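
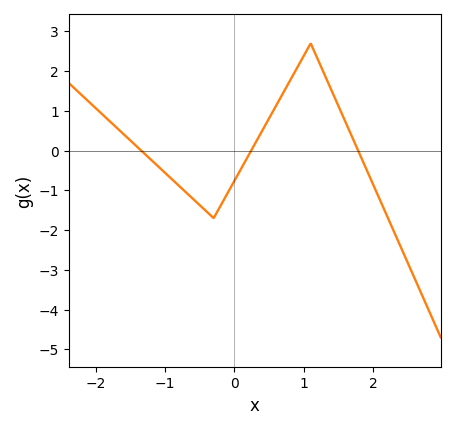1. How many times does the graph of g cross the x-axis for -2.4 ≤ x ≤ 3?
3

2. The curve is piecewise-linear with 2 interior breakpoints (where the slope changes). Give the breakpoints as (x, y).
(-0.3, -1.7); (1.1, 2.7)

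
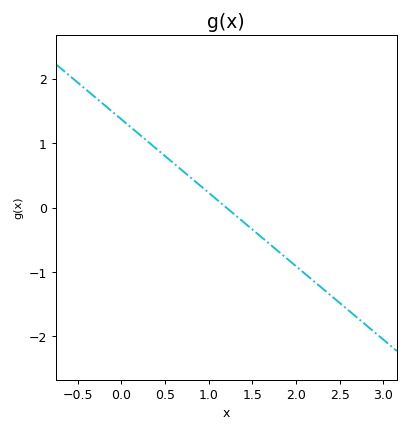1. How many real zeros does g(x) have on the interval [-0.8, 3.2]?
1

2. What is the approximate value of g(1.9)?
-0.798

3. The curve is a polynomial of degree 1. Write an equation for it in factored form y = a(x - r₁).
y = -1.14(x - 1.2)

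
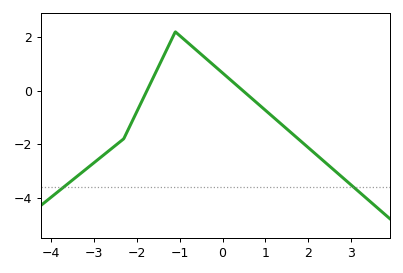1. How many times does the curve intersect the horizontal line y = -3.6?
2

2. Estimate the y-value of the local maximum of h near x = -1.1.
2.2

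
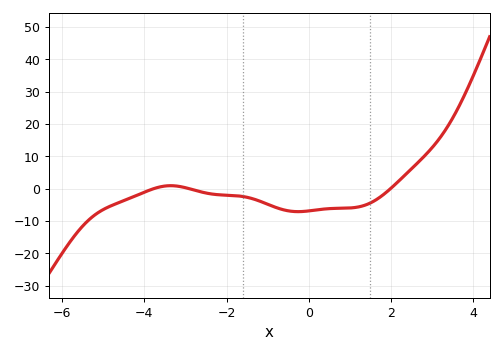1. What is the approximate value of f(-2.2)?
-1.89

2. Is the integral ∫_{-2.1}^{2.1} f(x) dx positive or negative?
negative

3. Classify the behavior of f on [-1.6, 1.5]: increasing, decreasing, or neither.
neither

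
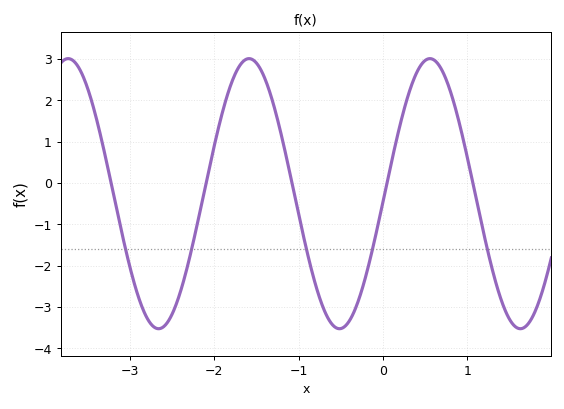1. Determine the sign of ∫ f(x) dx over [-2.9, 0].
negative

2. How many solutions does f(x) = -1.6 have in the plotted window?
5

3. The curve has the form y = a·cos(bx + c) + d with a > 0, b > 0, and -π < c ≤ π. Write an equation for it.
y = 3.27cos(2.93x - 1.63) - 0.26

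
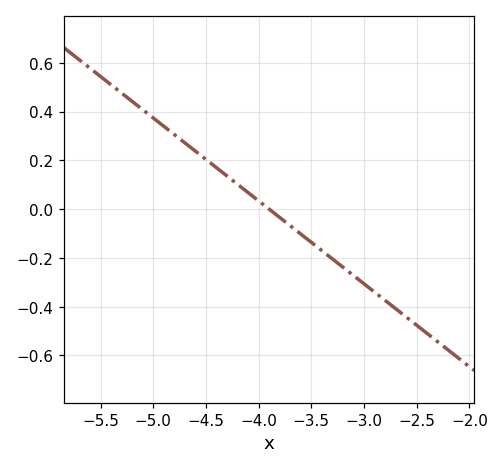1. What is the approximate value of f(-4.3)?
0.14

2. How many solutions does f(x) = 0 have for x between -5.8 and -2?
1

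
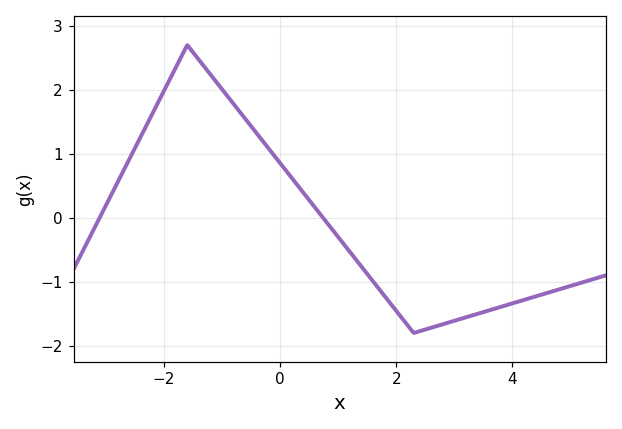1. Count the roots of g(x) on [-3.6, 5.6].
2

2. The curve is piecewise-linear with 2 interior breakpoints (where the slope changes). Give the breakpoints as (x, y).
(-1.6, 2.7); (2.3, -1.8)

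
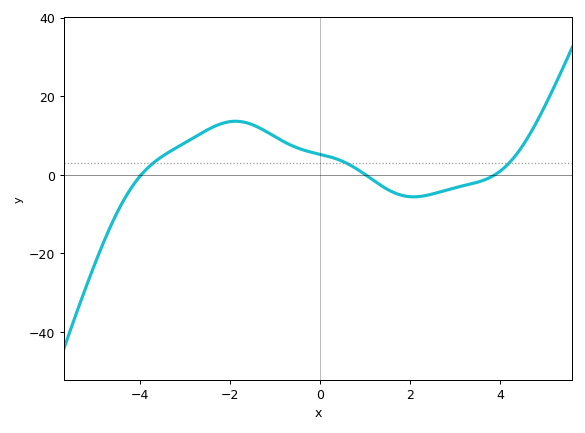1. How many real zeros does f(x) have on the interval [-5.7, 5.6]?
3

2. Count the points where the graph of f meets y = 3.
3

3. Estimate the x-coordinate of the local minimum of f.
2.08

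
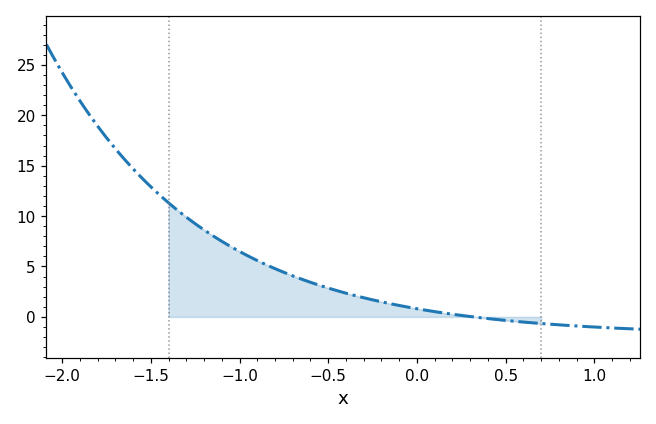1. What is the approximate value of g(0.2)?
0.266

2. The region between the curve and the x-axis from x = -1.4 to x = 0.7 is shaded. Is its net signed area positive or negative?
positive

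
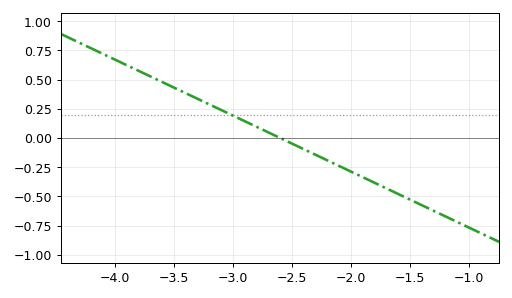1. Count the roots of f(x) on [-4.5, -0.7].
1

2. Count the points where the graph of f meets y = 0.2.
1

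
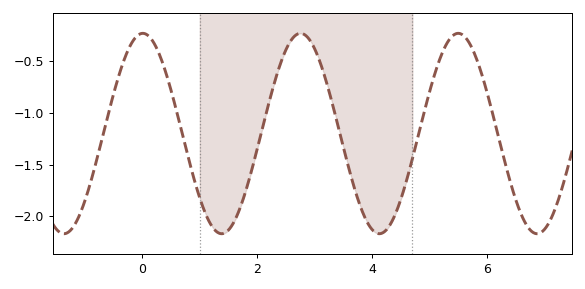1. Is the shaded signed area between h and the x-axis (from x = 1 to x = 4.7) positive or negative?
negative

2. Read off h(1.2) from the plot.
-2.1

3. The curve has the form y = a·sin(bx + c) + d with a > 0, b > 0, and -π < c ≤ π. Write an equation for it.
y = 0.97sin(2.3x + 1.5) - 1.2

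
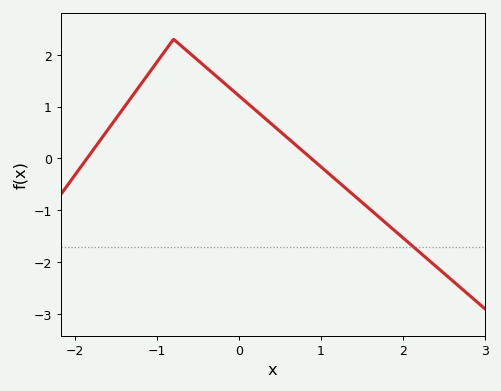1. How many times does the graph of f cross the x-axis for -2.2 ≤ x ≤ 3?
2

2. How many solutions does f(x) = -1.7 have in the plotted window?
1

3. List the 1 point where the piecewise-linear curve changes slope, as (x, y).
(-0.8, 2.3)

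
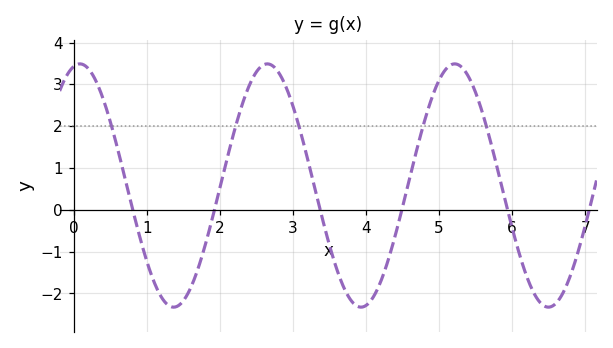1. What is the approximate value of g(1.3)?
-2.3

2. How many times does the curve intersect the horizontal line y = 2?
5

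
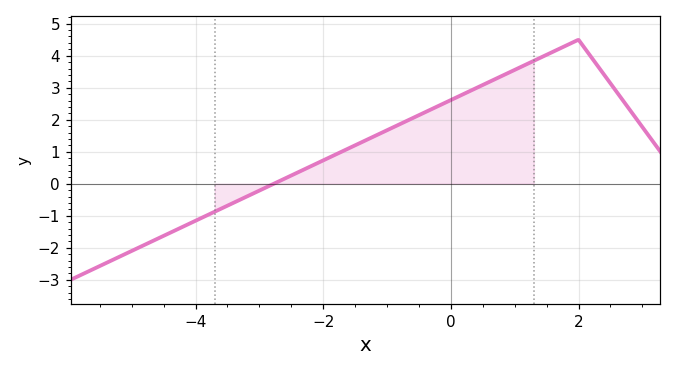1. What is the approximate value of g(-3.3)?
-0.497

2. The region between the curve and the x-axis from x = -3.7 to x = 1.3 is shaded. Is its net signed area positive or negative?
positive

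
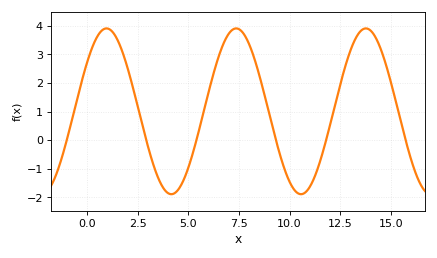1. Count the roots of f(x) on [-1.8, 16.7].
6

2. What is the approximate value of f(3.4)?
-1.13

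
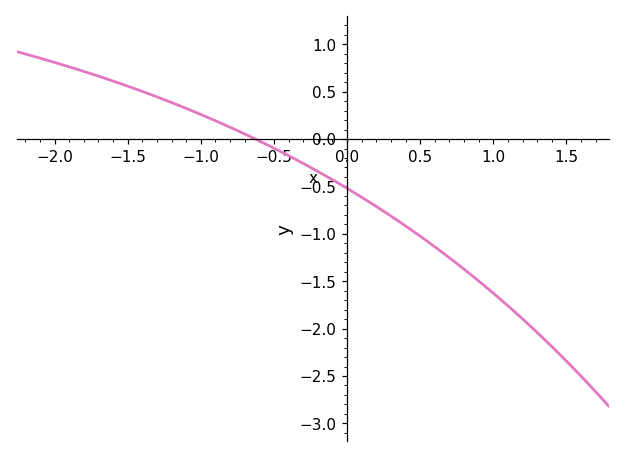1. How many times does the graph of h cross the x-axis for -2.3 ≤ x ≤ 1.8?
1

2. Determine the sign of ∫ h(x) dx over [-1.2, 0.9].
negative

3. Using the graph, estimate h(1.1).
-1.76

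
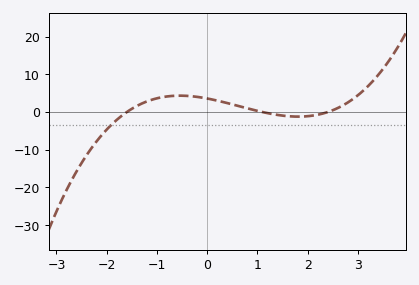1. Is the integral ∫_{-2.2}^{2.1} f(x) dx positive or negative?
positive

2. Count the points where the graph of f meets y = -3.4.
1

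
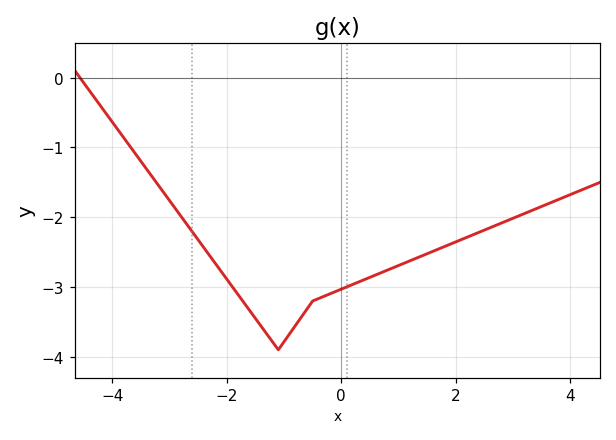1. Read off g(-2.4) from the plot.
-2.4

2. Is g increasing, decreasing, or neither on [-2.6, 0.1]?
neither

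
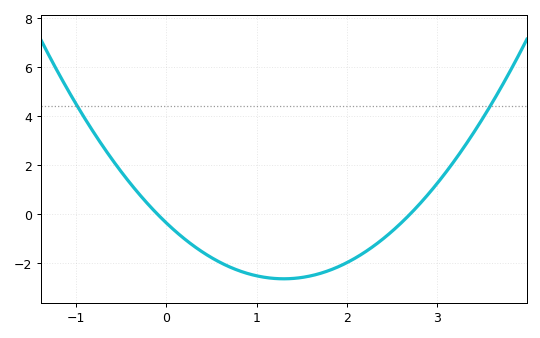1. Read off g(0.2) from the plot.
-1.01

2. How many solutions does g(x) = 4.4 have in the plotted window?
2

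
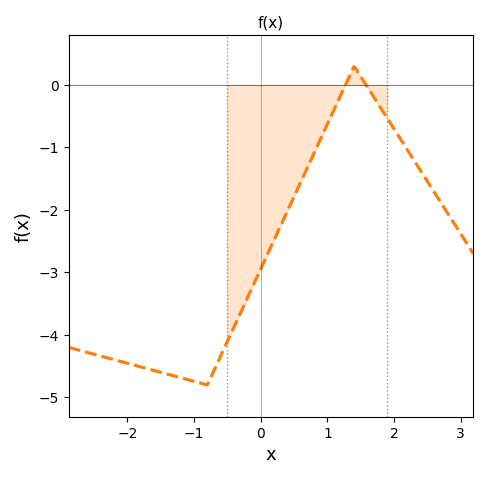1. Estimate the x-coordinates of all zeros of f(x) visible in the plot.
1.27, 1.58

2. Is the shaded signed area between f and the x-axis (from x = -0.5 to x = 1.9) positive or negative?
negative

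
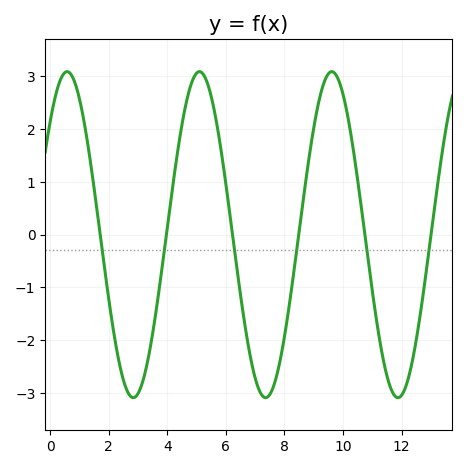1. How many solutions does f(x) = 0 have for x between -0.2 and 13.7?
6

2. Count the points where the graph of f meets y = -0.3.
6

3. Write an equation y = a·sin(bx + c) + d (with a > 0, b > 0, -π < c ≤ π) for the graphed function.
y = 3.09sin(1.4x + 0.77) + 0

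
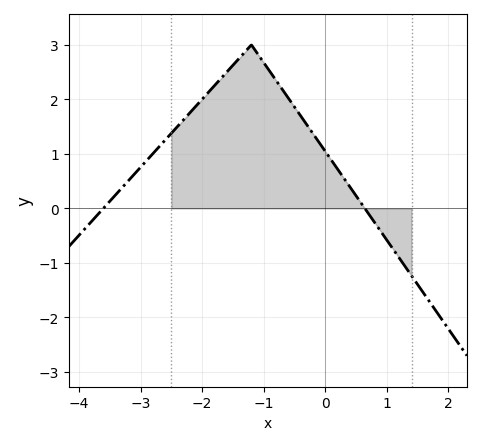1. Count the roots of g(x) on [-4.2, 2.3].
2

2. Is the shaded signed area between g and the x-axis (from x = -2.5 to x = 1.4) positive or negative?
positive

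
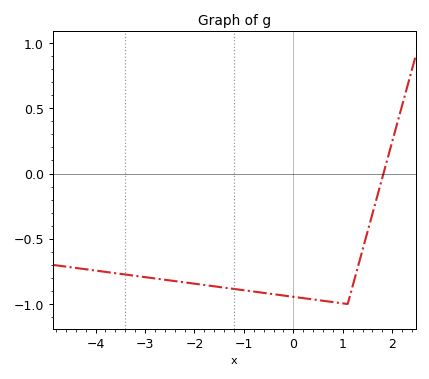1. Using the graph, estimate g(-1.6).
-0.864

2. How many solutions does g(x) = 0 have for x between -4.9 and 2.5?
1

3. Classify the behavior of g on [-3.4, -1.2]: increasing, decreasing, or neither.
decreasing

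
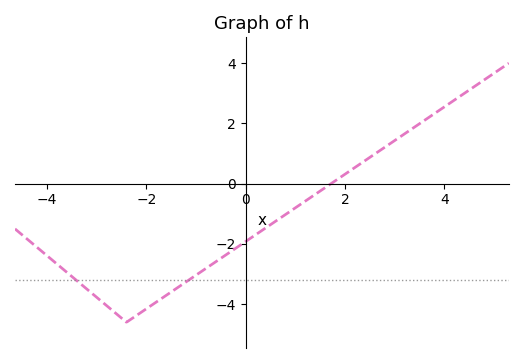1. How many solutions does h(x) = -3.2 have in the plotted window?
2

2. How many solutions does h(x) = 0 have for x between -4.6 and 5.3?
1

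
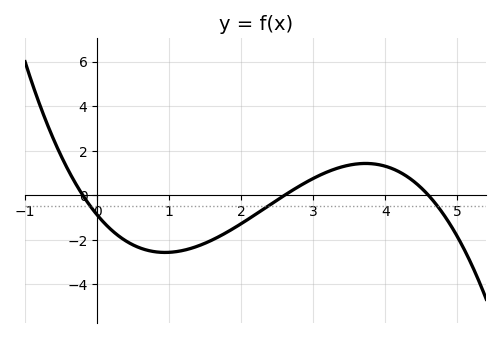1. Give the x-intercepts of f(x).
-0.2, 2.6, 4.6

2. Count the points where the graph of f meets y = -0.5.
3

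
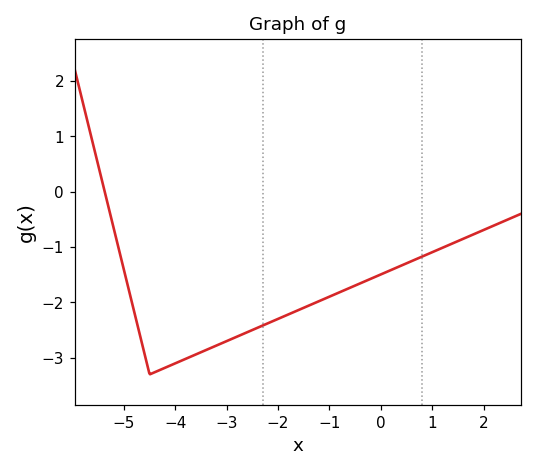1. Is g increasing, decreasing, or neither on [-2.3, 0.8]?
increasing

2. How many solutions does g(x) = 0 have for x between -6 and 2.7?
1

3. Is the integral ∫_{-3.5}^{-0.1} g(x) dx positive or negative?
negative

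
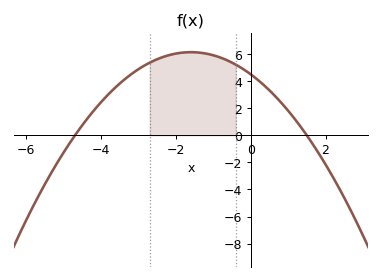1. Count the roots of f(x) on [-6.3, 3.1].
2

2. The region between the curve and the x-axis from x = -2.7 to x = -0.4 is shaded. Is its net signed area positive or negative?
positive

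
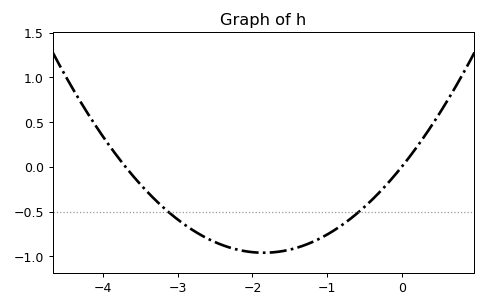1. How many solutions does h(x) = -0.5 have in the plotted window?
2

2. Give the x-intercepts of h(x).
-3.7, 0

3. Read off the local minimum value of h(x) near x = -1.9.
-0.95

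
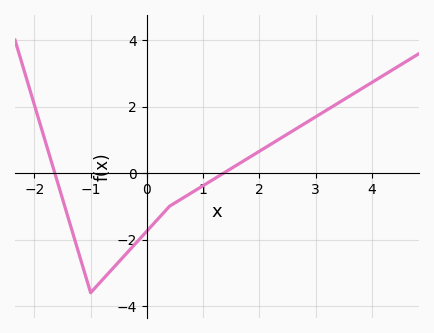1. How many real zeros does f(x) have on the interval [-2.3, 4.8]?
2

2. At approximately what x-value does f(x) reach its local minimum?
-1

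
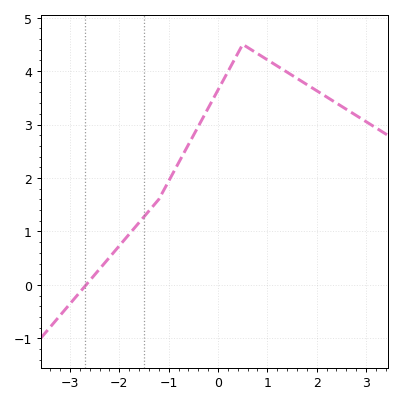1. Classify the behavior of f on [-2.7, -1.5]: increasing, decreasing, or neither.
increasing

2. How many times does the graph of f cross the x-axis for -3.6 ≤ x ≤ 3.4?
1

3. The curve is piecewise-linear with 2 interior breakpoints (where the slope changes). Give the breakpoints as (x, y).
(-1.2, 1.6); (0.5, 4.5)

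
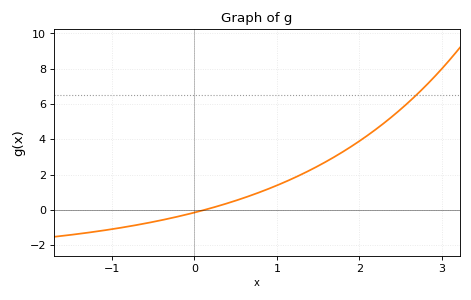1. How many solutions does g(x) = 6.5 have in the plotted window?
1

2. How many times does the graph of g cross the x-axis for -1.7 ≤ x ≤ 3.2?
1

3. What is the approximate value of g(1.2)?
1.8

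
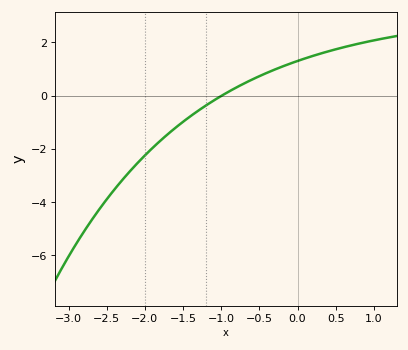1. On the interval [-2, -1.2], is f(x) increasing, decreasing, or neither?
increasing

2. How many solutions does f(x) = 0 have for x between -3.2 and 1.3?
1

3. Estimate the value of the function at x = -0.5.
0.73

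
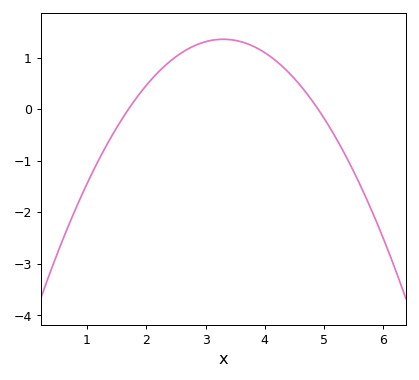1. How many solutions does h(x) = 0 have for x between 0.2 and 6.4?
2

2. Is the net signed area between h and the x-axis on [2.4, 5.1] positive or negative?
positive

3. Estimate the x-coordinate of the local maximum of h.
3.3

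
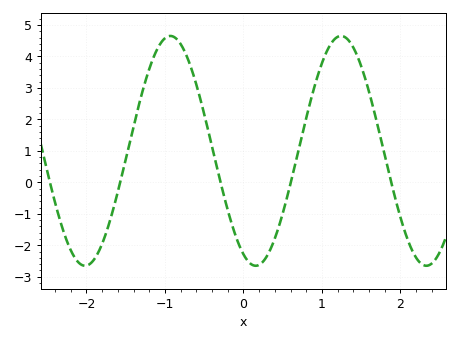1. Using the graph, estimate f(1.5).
3.69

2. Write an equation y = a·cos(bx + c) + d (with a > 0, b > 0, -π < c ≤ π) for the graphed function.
y = 3.65cos(2.89x + 2.69) + 1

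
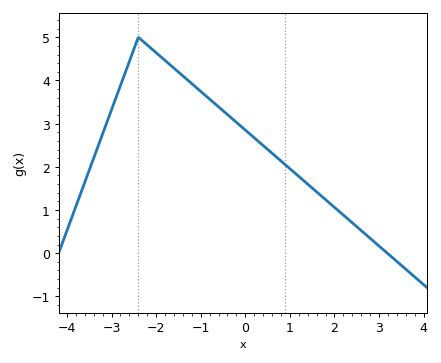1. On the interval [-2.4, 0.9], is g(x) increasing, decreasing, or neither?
decreasing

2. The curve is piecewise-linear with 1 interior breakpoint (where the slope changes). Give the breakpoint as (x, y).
(-2.4, 5)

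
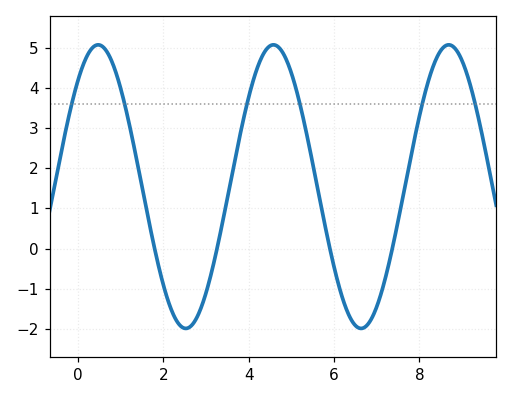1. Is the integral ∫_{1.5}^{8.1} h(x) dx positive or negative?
positive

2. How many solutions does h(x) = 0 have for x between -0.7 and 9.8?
4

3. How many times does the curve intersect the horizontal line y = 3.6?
6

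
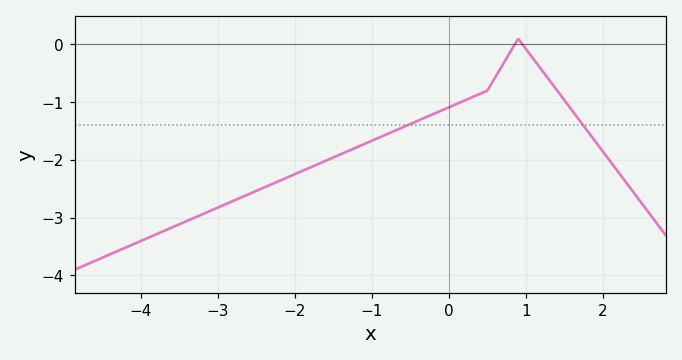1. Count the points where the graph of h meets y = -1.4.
2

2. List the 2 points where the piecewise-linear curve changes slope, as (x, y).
(0.5, -0.8); (0.9, 0.1)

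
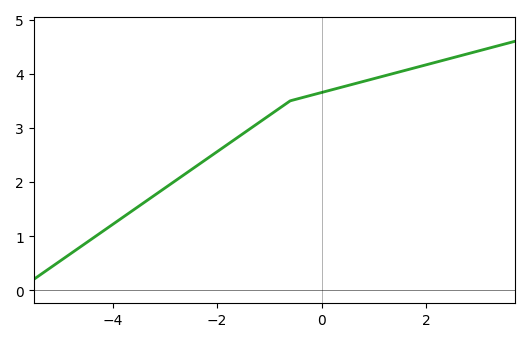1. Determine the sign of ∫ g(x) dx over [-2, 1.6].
positive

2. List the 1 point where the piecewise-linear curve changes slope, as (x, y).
(-0.6, 3.5)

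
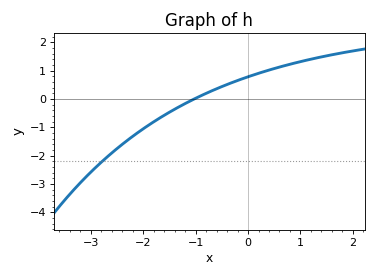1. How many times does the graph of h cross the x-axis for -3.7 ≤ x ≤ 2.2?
1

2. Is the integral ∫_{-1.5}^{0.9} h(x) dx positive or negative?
positive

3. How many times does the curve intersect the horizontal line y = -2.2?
1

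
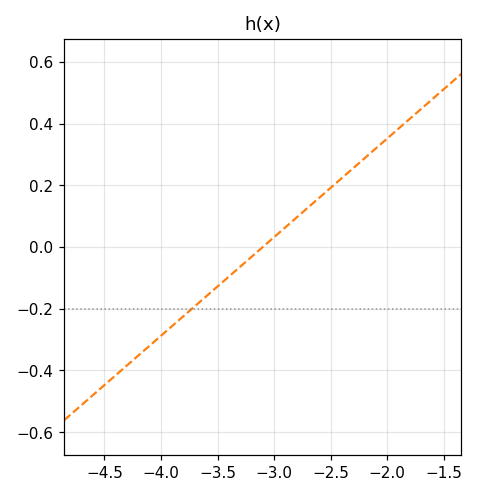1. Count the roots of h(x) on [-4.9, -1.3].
1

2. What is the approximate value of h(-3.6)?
-0.16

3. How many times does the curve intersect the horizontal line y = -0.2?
1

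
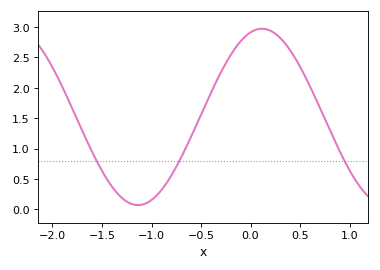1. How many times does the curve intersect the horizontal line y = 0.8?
3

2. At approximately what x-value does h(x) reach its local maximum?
0.1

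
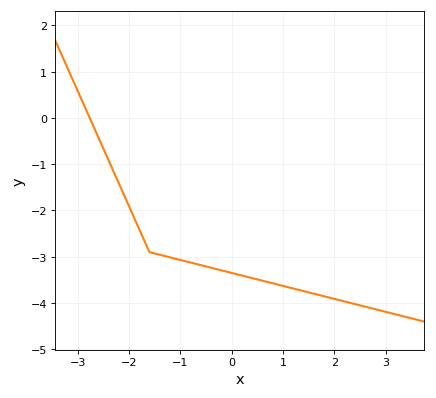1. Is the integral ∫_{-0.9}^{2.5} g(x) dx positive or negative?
negative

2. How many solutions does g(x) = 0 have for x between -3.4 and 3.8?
1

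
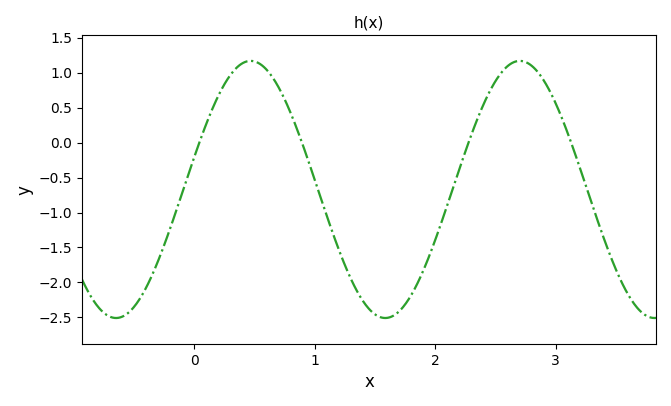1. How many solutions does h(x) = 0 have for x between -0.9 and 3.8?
4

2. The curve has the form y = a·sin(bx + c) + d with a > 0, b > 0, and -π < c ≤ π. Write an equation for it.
y = 1.84sin(2.8x + 0.26) - 0.67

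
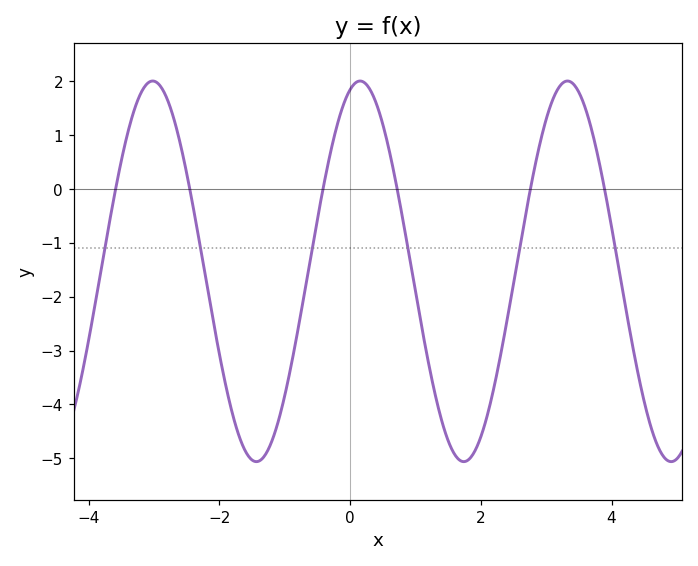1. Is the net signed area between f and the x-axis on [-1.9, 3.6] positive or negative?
negative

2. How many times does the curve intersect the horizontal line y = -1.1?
6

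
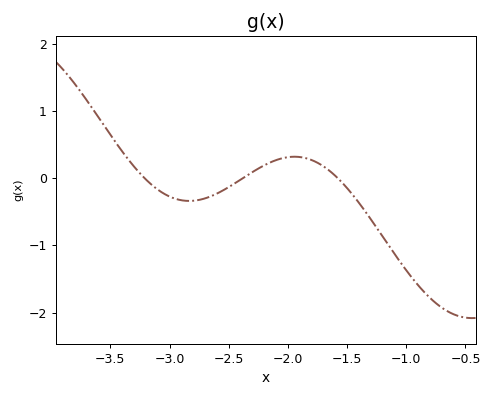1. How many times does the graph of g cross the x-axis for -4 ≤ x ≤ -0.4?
3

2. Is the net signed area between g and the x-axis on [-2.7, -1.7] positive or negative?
positive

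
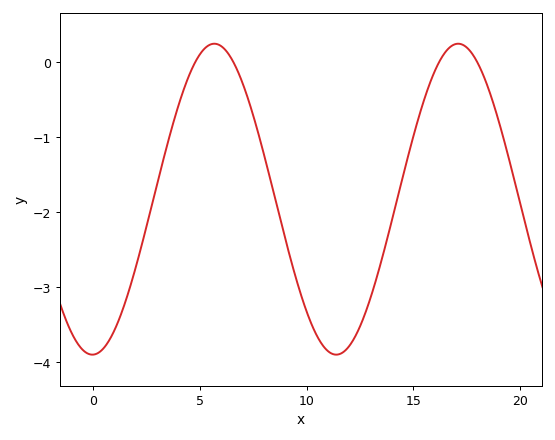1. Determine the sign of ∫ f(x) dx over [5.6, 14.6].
negative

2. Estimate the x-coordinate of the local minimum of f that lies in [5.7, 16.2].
11.5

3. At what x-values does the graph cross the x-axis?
5, 6.5, 16, 18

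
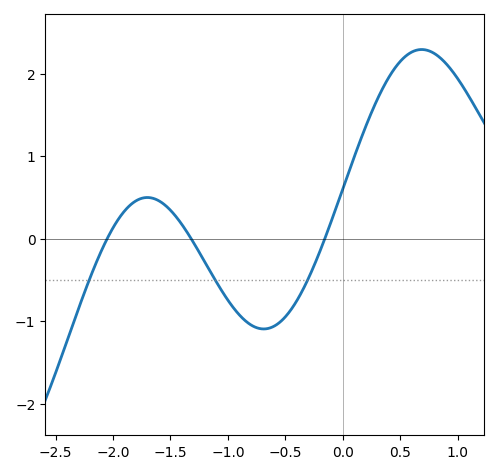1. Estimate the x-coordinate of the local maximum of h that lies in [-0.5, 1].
0.688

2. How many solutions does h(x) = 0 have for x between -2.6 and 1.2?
3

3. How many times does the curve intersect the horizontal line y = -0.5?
3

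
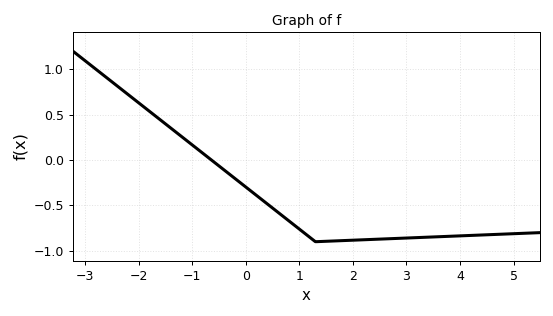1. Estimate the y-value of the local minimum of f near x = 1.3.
-0.9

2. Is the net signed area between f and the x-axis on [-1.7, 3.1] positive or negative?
negative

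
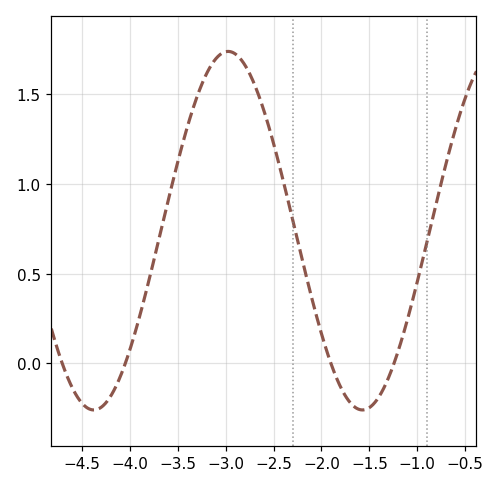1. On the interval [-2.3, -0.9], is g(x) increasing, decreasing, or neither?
neither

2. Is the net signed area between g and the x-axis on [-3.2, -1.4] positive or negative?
positive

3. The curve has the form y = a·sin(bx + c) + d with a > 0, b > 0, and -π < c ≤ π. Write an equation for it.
y = 1sin(2.24x + 1.95) + 0.74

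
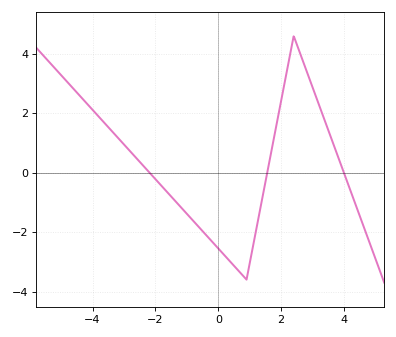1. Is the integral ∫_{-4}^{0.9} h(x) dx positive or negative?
negative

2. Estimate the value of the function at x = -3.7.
1.8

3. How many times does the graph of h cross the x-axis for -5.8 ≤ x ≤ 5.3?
3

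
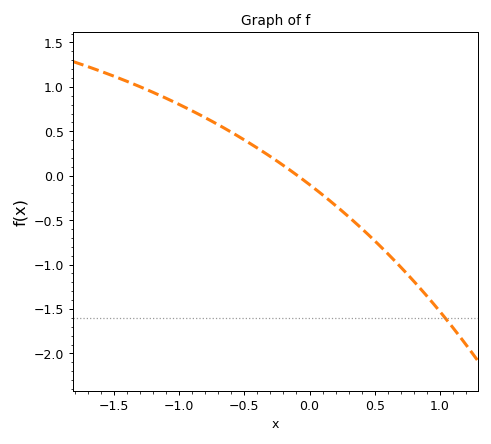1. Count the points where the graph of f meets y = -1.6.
1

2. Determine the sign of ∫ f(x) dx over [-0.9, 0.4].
positive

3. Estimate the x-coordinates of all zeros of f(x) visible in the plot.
-0.091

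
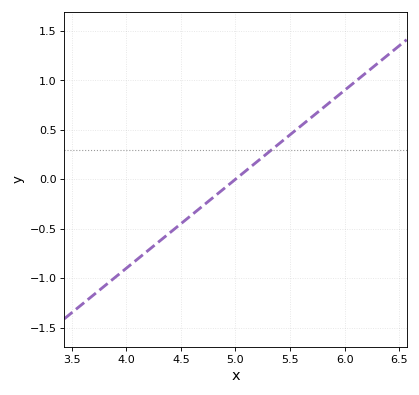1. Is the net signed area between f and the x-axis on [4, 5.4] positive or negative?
negative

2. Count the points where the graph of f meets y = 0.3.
1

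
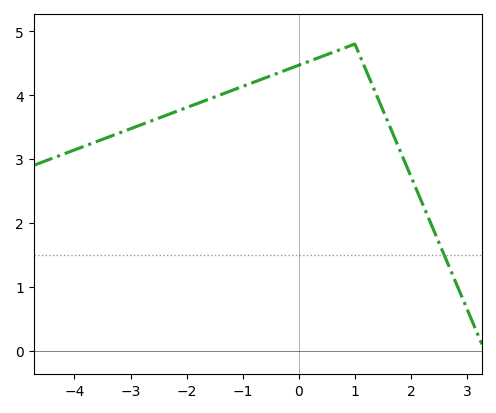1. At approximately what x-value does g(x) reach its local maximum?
0.999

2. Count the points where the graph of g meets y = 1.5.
1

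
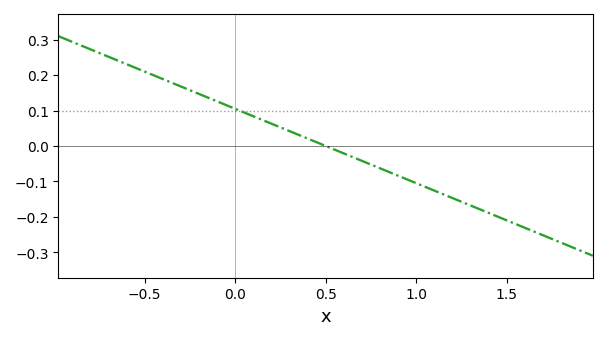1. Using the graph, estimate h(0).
0.1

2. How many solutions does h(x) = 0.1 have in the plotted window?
1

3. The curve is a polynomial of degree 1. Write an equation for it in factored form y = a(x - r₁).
y = -0.21(x - 0.5)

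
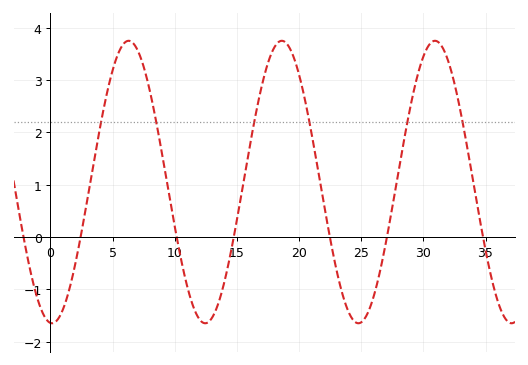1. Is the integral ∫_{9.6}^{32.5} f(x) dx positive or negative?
positive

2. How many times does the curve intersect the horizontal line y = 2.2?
6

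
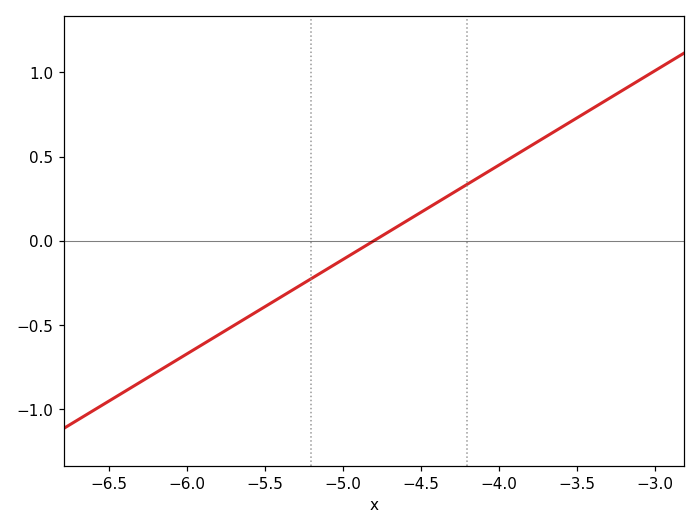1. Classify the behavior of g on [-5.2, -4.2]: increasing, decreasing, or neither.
increasing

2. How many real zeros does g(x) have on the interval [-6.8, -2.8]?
1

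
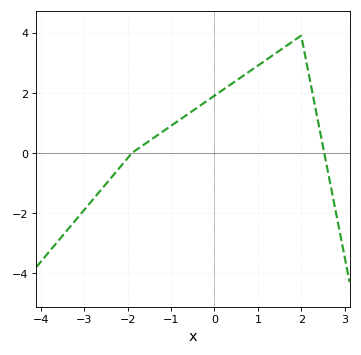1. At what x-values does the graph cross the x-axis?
-1.9, 2.53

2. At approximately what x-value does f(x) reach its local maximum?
2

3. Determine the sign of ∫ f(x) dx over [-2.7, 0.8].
positive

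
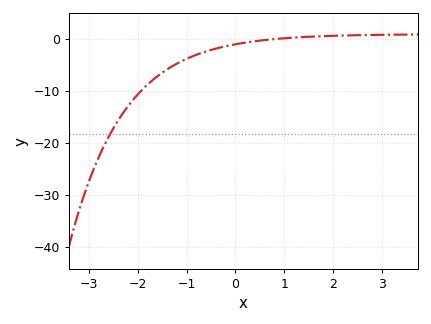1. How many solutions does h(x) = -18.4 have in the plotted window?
1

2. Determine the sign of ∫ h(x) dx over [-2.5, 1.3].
negative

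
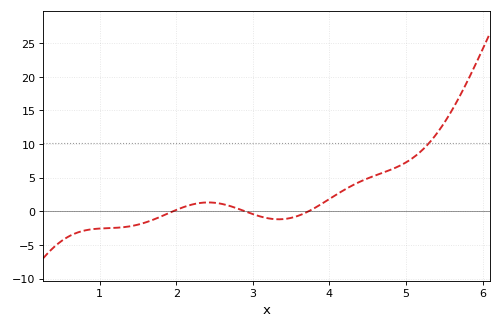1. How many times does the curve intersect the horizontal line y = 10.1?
1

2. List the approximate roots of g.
1.96, 2.9, 3.73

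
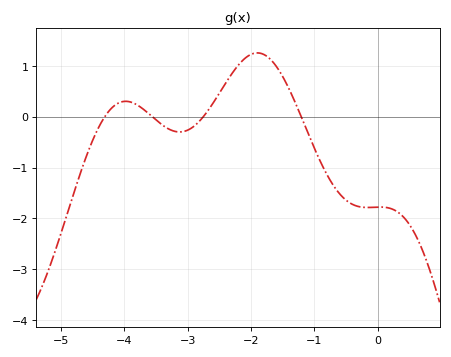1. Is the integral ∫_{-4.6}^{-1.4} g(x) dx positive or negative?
positive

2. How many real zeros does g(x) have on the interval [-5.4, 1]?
4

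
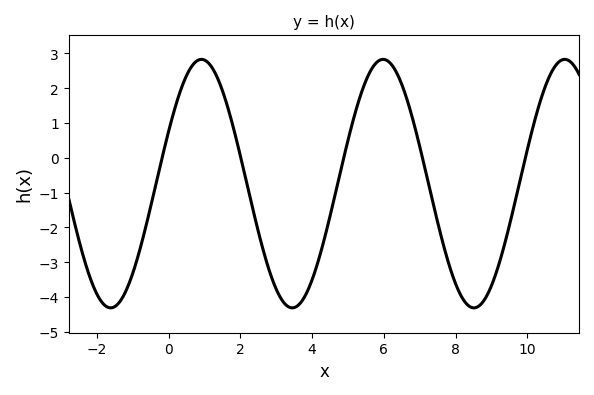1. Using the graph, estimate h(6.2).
2.7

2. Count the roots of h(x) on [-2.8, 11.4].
5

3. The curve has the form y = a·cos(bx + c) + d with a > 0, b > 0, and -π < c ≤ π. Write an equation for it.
y = 3.57cos(1.24x - 1.13) - 0.74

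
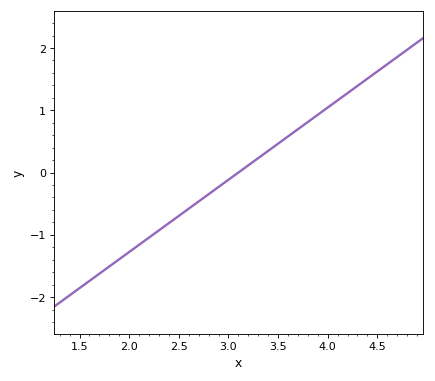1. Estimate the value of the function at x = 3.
-0.1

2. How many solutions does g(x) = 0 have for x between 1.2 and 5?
1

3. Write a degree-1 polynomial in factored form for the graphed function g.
y = 1.16(x - 3.1)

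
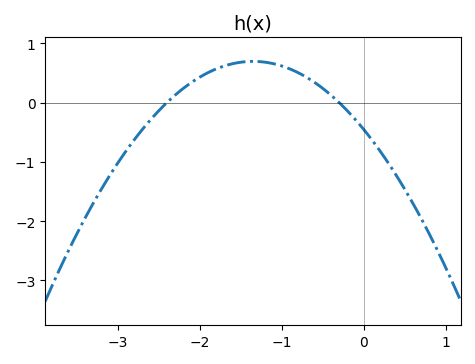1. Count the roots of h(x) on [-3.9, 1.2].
2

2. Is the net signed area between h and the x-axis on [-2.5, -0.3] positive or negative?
positive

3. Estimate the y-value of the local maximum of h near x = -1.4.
0.7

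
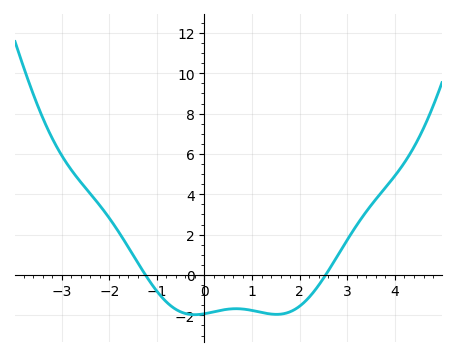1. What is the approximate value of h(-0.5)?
-1.8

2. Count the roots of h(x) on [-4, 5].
2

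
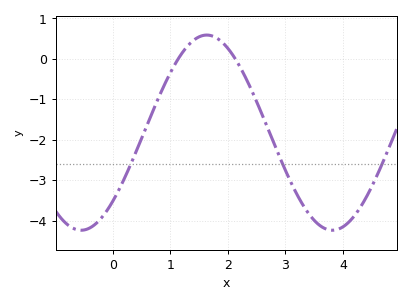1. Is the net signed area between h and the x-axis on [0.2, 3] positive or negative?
negative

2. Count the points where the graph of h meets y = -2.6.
3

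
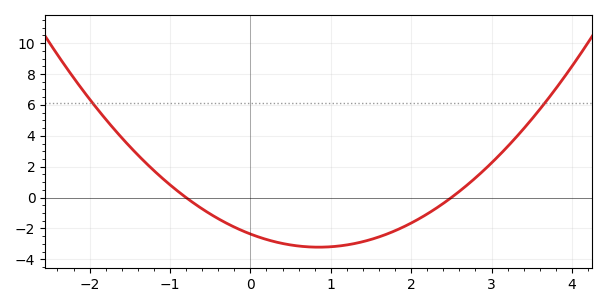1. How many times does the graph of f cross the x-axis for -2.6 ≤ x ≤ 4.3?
2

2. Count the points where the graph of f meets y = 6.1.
2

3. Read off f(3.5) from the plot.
5.07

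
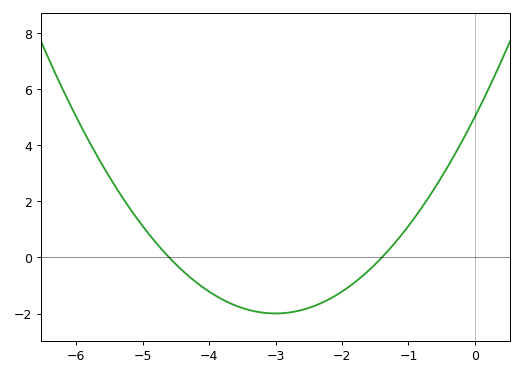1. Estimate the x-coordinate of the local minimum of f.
-3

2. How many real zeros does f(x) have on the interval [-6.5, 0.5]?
2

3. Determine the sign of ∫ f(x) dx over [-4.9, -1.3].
negative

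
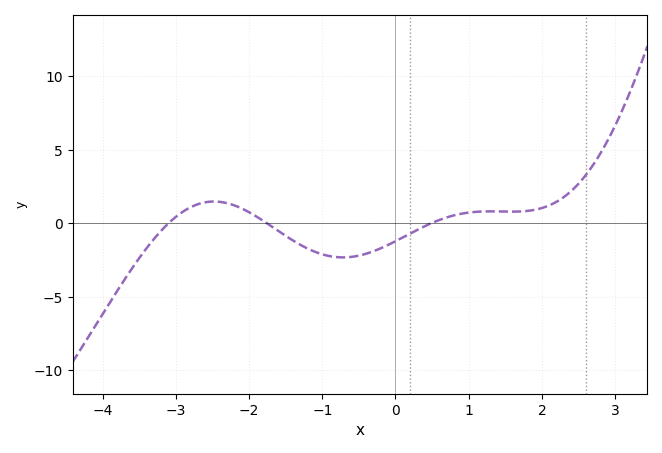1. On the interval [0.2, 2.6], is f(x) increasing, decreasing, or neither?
neither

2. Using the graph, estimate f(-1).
-2.11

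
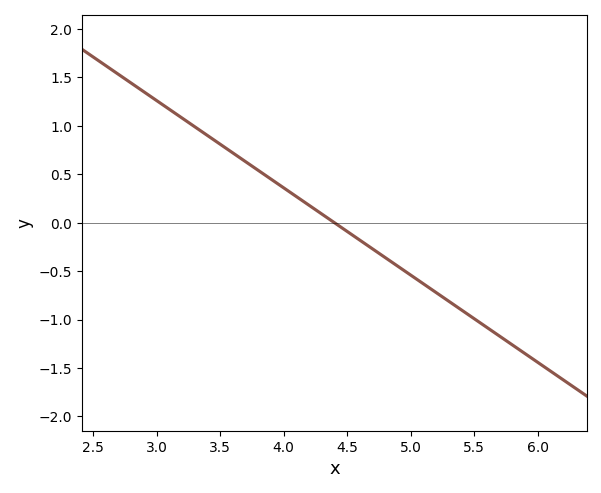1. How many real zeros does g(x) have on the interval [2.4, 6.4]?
1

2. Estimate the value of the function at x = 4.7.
-0.25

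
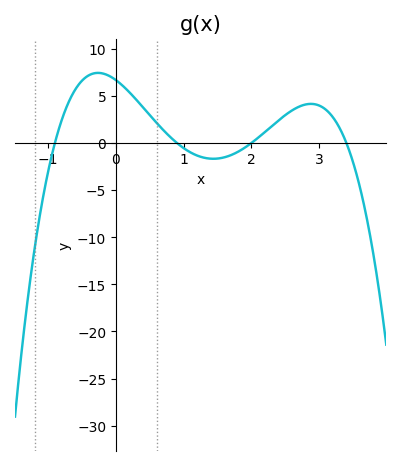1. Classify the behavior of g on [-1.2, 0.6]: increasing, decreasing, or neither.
neither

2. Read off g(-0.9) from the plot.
0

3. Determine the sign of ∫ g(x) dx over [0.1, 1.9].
positive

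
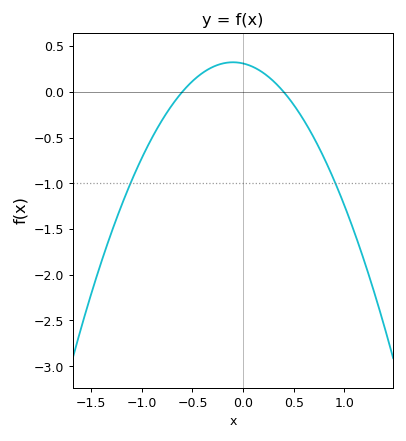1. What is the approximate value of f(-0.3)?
0.271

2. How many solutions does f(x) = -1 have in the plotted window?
2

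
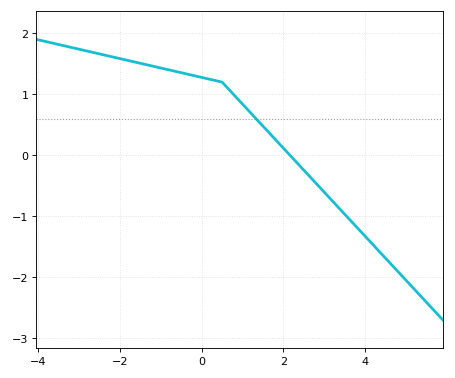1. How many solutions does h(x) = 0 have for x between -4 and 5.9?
1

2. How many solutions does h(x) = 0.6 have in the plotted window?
1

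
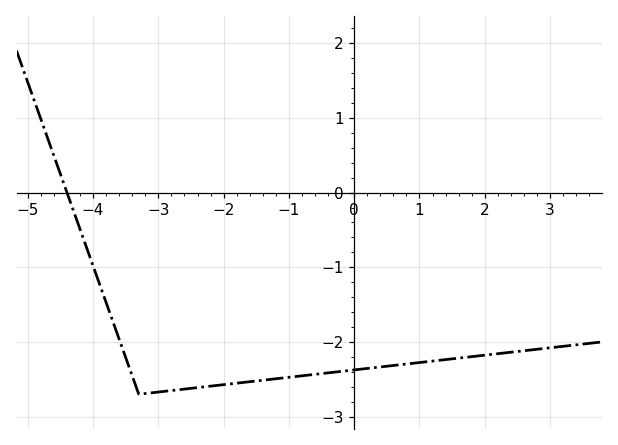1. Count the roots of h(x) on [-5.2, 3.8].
1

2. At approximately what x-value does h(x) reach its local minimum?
-3.3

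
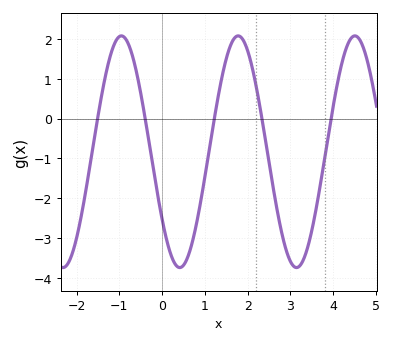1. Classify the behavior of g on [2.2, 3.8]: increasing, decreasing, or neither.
neither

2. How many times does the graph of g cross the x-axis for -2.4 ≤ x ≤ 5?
5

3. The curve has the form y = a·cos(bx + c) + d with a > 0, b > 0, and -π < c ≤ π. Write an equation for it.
y = 2.91cos(2.3x + 2.2) - 0.83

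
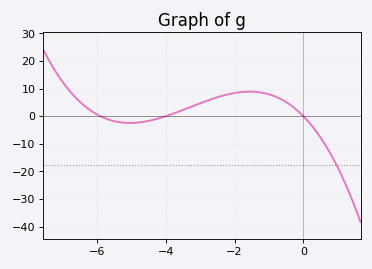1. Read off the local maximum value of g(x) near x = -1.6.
8.92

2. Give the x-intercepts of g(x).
-5.9, -4, 0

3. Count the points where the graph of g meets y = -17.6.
1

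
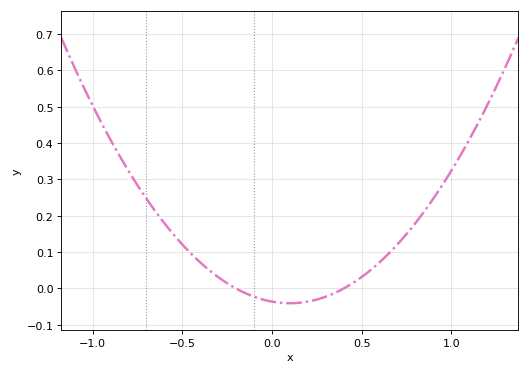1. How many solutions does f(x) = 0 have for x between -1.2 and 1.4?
2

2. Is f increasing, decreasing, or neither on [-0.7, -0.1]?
decreasing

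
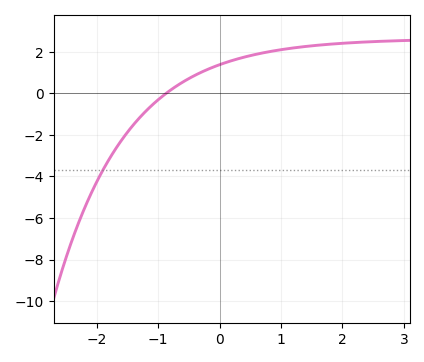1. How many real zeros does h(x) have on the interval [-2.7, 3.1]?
1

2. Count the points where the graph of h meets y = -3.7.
1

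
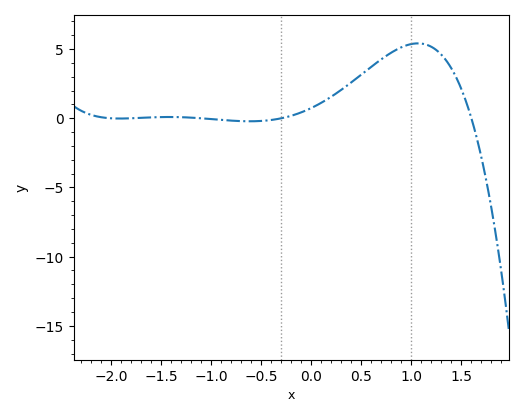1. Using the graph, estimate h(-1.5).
0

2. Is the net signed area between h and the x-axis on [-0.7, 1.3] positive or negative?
positive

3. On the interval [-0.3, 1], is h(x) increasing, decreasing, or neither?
increasing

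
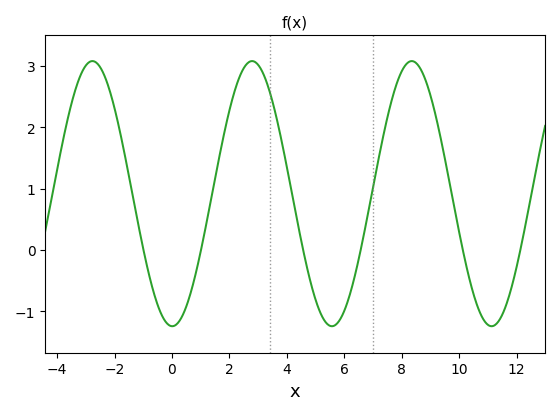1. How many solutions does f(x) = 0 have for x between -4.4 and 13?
6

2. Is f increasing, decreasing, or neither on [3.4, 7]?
neither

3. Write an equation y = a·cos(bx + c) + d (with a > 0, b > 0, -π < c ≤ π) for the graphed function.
y = 2.16cos(1.1x + 3.1) + 0.92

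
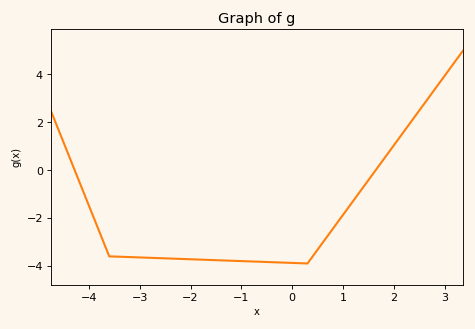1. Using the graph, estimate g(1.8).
0.4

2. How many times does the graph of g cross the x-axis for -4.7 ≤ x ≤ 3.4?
2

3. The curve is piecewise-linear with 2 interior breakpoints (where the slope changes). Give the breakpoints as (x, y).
(-3.6, -3.6); (0.3, -3.9)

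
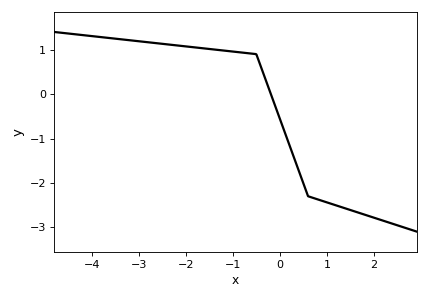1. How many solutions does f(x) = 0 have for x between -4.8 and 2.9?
1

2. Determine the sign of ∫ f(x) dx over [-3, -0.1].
positive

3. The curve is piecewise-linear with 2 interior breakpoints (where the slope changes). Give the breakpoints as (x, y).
(-0.5, 0.9); (0.6, -2.3)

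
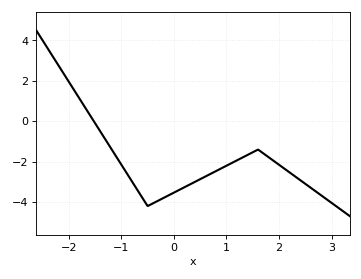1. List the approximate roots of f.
-1.5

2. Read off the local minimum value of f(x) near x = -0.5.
-4.2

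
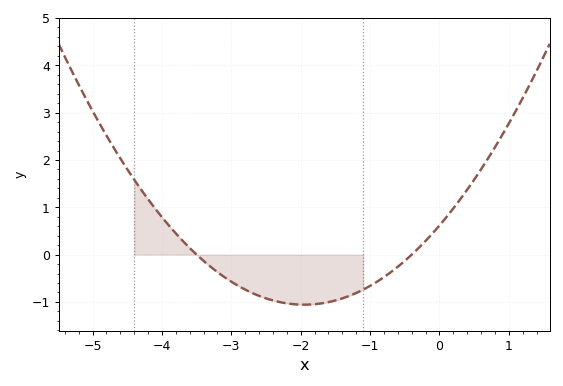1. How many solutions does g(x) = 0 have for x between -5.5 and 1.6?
2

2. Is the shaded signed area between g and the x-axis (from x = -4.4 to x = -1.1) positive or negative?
negative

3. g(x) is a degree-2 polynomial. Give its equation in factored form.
y = 0.44(x + 3.5)(x + 0.4)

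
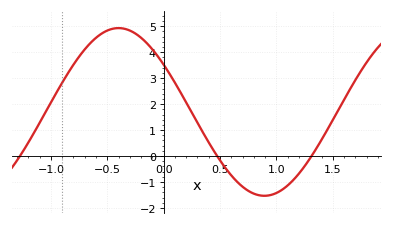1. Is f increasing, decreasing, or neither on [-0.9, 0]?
neither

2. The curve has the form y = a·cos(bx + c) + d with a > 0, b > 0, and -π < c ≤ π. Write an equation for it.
y = 3.23cos(2.4x + 0.97) + 1.7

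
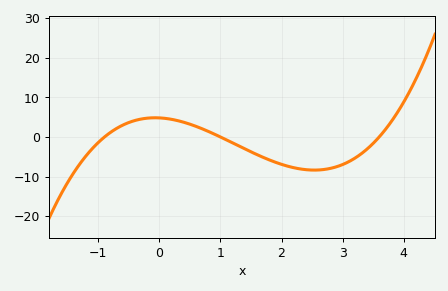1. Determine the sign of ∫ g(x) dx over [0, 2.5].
negative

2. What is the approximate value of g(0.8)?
1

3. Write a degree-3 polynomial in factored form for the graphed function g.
y = 1.49(x + 0.9)(x - 1)(x - 3.6)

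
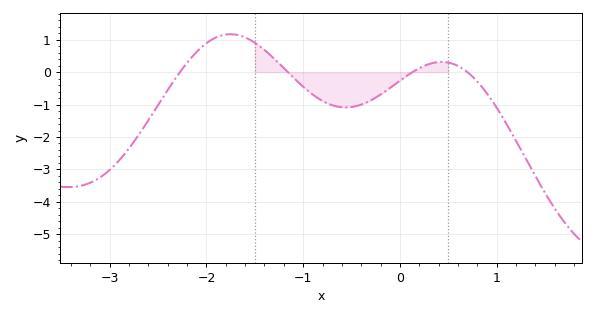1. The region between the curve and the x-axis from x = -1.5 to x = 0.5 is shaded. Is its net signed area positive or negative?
negative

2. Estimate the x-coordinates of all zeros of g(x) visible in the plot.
-2.28, -1.16, 0.127, 0.699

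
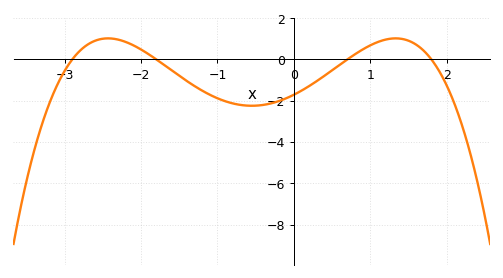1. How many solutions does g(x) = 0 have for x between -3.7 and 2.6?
4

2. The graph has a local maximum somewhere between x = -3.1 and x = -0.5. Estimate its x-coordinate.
-2.4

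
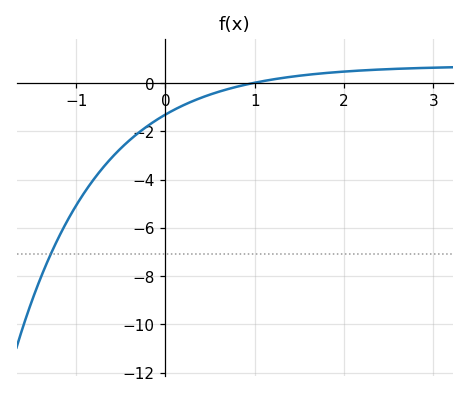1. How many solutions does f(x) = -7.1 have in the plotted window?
1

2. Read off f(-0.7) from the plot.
-3.5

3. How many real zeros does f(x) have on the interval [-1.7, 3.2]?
1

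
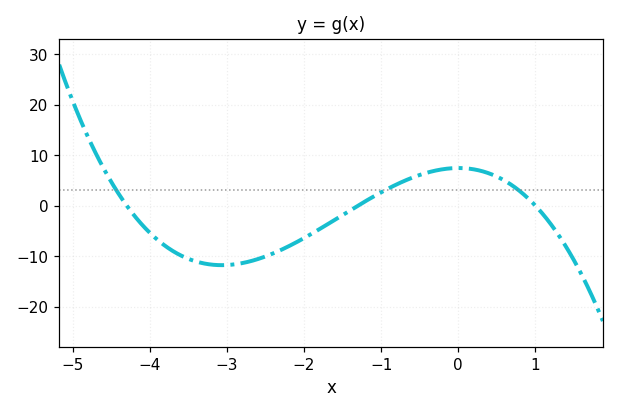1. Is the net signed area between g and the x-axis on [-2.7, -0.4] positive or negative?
negative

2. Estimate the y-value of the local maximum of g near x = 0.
7.43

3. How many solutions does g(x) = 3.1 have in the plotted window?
3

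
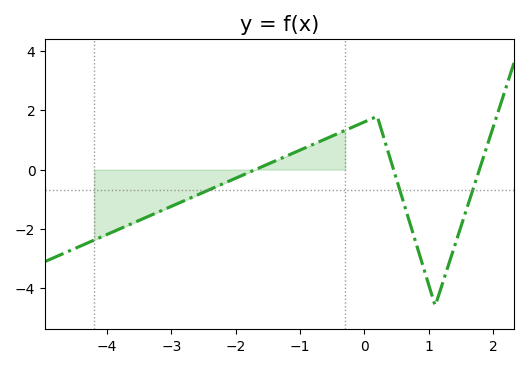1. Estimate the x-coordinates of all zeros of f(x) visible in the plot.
-1.7, 0.453, 1.79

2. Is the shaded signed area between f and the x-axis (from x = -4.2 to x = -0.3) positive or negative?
negative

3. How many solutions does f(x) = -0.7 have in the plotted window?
3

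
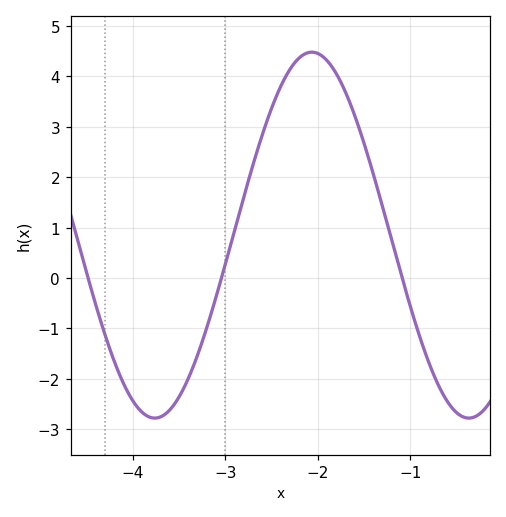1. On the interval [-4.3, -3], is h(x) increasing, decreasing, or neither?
neither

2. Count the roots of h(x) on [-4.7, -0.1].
3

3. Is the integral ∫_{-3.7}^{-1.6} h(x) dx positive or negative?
positive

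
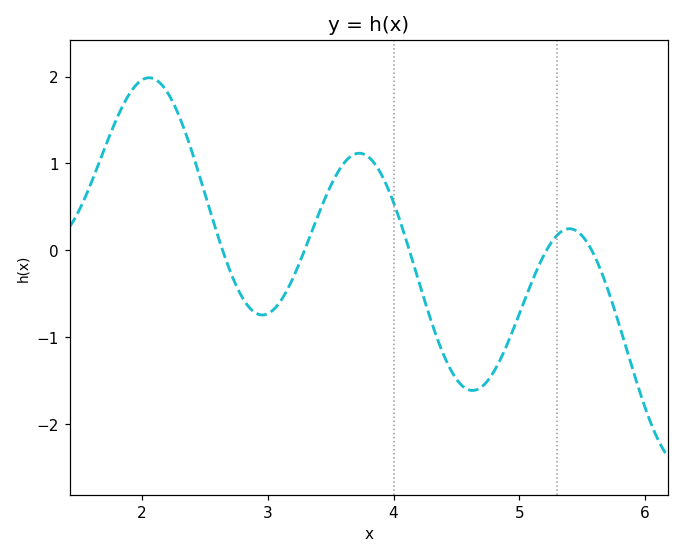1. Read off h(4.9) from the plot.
-1.1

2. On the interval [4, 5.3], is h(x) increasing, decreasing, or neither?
neither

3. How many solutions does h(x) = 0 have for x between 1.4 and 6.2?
5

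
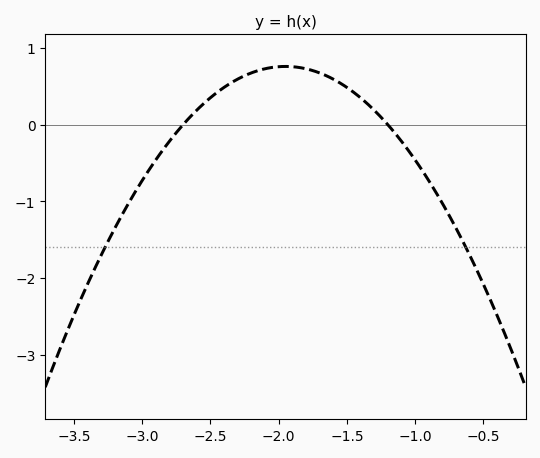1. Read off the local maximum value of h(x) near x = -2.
0.8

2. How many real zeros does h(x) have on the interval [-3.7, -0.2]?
2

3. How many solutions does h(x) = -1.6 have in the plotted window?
2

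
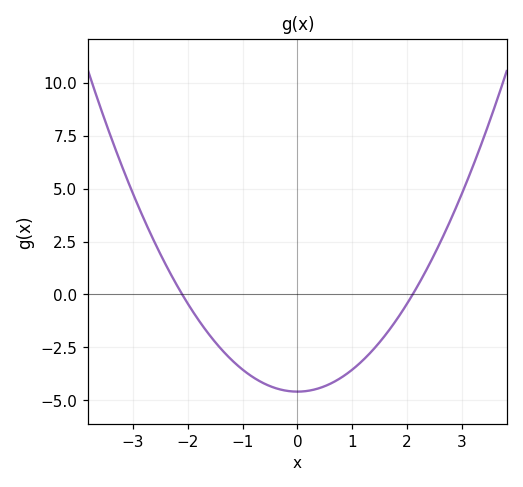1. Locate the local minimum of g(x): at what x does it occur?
0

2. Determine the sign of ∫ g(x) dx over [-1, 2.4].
negative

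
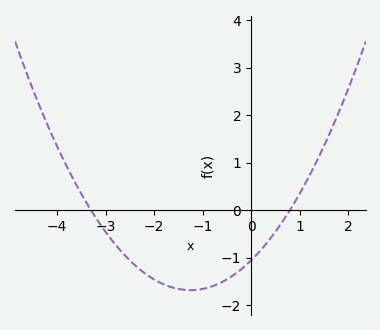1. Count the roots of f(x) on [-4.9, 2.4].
2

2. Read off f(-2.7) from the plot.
-0.84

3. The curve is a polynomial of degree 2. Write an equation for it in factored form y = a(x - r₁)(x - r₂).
y = 0.4(x + 3.3)(x - 0.8)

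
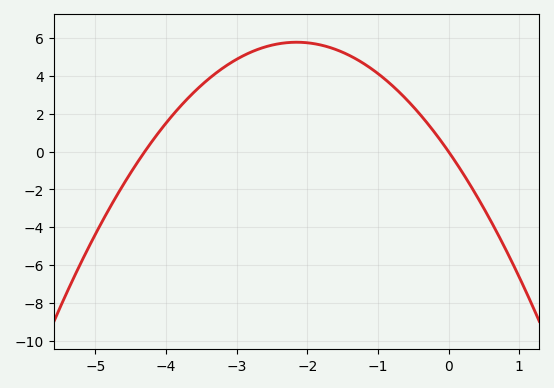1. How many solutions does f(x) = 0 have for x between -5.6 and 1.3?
2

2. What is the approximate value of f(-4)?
1.6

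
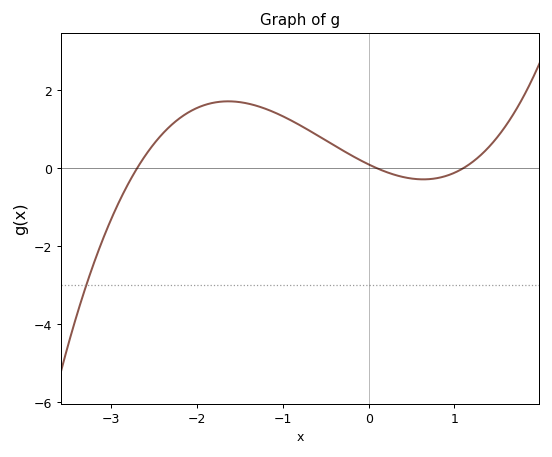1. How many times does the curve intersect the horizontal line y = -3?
1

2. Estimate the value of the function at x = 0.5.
-0.2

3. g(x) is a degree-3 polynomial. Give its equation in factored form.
y = 0.34(x + 2.7)(x - 0.1)(x - 1.1)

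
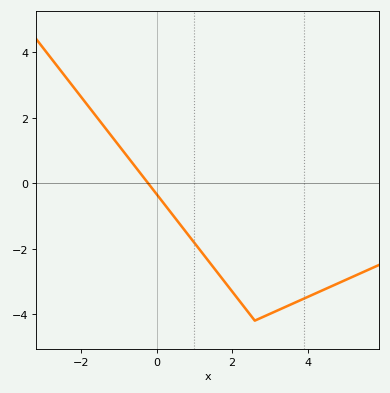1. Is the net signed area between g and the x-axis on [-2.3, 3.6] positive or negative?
negative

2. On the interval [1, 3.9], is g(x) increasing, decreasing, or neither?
neither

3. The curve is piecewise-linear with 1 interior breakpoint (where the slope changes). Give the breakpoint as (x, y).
(2.6, -4.2)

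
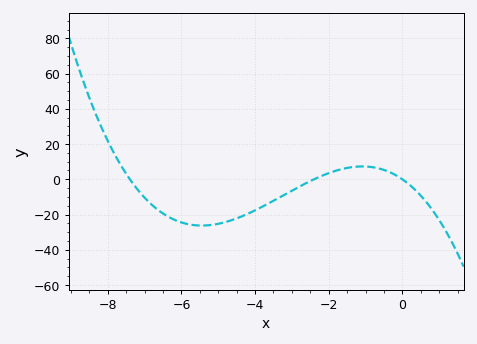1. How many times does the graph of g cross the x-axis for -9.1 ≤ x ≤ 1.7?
3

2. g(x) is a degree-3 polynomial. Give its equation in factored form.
y = -0.81(x + 7.4)(x + 2.4)(x - 0)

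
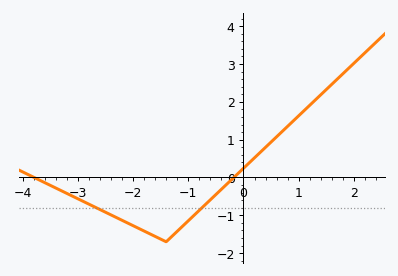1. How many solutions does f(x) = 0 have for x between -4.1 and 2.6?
2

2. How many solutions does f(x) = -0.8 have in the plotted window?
2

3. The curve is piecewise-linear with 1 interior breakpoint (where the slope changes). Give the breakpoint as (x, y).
(-1.4, -1.7)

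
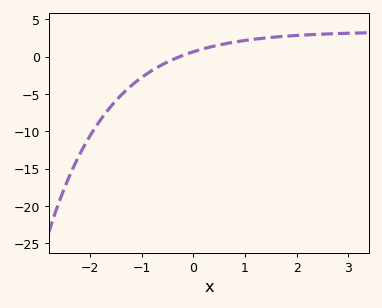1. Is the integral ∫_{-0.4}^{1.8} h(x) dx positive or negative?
positive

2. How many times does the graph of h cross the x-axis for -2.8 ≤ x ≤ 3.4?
1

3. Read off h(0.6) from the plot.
1.5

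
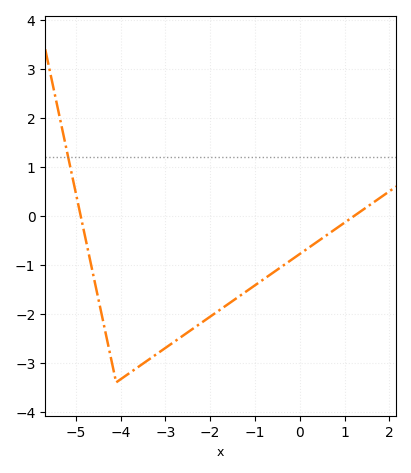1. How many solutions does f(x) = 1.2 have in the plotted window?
1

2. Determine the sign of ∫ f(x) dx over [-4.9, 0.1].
negative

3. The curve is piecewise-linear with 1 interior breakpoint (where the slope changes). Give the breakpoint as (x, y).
(-4.1, -3.4)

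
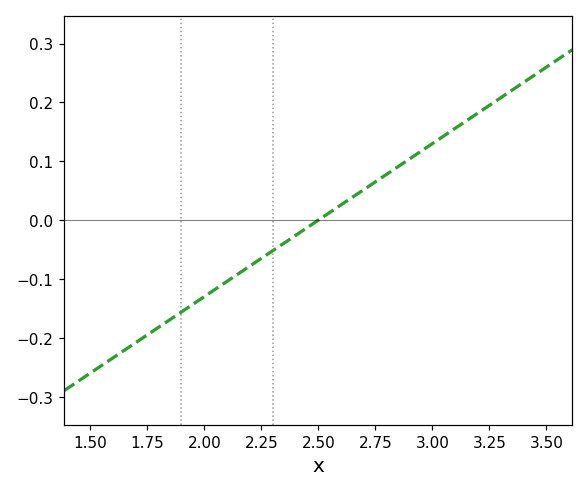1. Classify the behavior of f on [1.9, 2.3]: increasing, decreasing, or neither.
increasing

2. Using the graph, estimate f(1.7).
-0.21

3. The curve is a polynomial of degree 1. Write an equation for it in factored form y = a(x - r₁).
y = 0.26(x - 2.5)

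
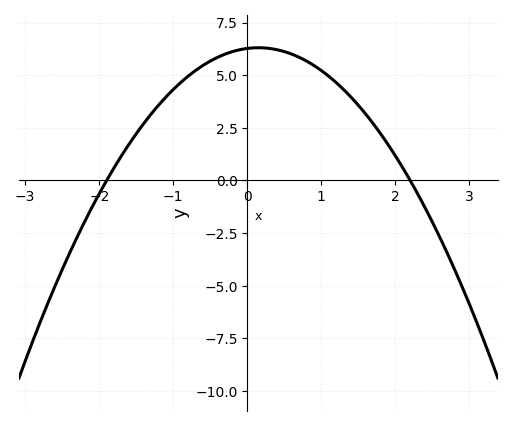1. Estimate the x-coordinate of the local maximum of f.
0.15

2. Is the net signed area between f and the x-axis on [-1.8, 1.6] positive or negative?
positive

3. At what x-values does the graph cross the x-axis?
-1.9, 2.2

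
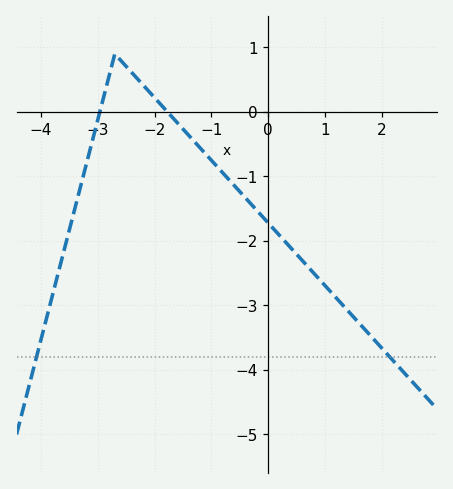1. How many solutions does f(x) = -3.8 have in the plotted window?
2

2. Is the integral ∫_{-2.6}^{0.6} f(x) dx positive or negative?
negative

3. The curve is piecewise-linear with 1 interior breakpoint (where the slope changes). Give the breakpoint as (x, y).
(-2.7, 0.9)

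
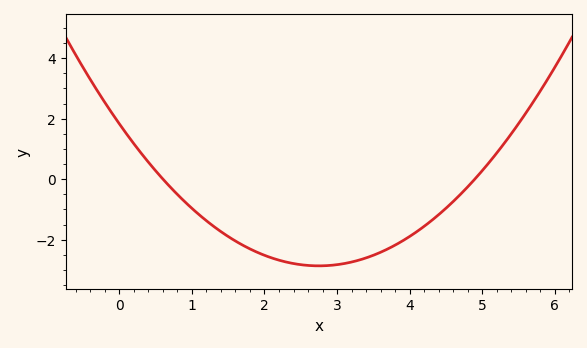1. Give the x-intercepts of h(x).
0.6, 4.9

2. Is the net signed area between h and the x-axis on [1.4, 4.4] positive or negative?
negative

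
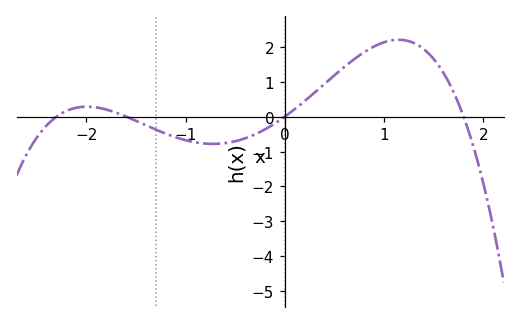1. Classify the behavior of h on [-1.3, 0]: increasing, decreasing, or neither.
neither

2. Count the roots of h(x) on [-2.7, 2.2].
4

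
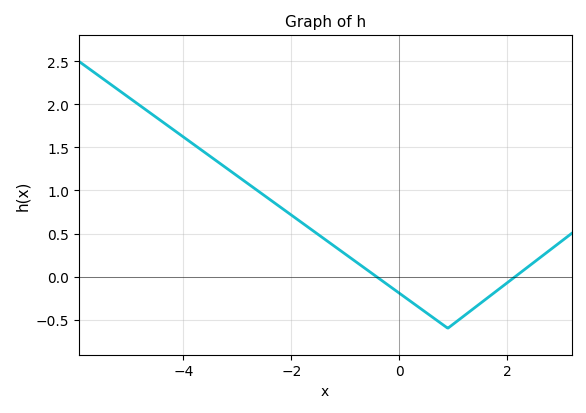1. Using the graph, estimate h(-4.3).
1.76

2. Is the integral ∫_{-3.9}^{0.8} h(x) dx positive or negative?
positive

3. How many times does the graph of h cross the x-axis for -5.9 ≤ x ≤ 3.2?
2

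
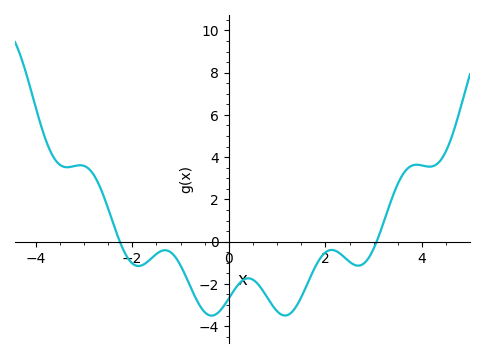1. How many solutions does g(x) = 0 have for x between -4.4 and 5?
2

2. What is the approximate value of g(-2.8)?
3.2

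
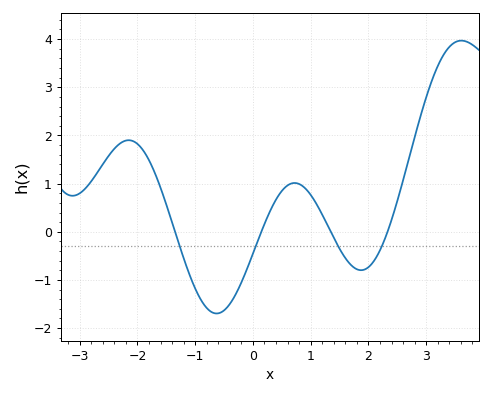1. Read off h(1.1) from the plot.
0.578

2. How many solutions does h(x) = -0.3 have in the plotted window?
4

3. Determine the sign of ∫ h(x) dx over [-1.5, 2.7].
negative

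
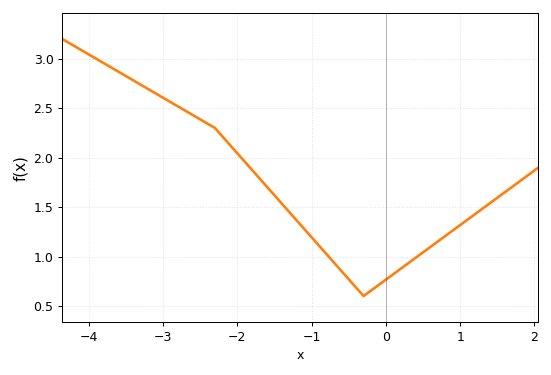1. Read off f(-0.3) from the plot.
0.6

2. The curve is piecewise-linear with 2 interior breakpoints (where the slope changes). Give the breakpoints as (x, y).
(-2.3, 2.3); (-0.3, 0.6)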